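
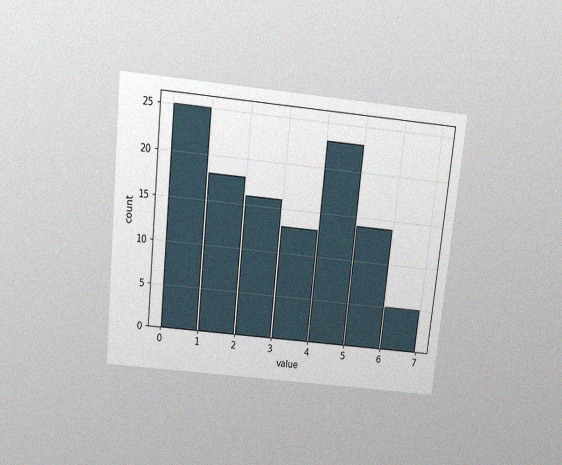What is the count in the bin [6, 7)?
5

The chart is tilted about 6° clockwise and viewed slightly from above, with some photo noise. The [6, 7) bin has height 5.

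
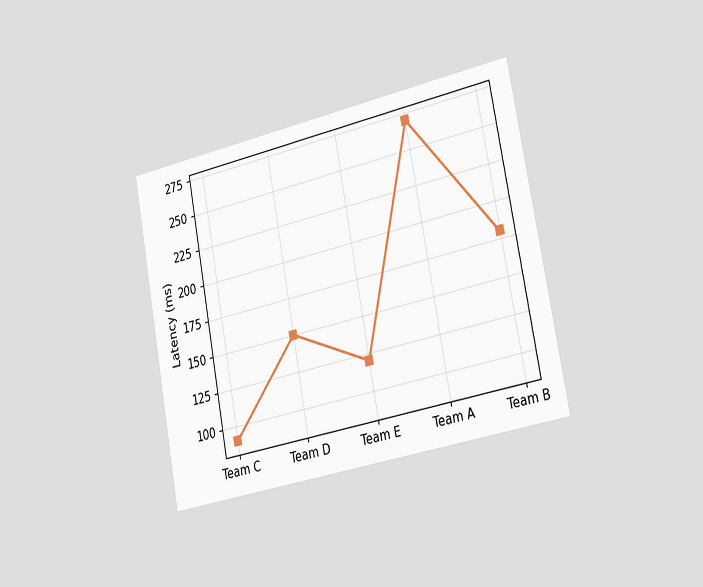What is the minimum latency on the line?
The chart is tilted about 11° counter-clockwise and viewed slightly from the right. The lowest point is at Team C, and reading across to the y-axis gives 90ms.

90ms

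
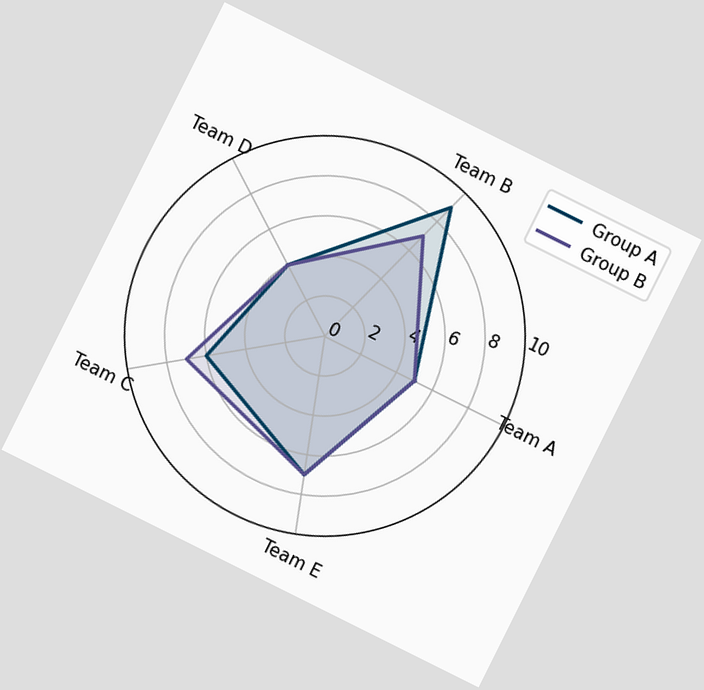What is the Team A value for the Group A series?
The chart is tilted about 26° clockwise. On the Team A axis, Group A reaches 5.

5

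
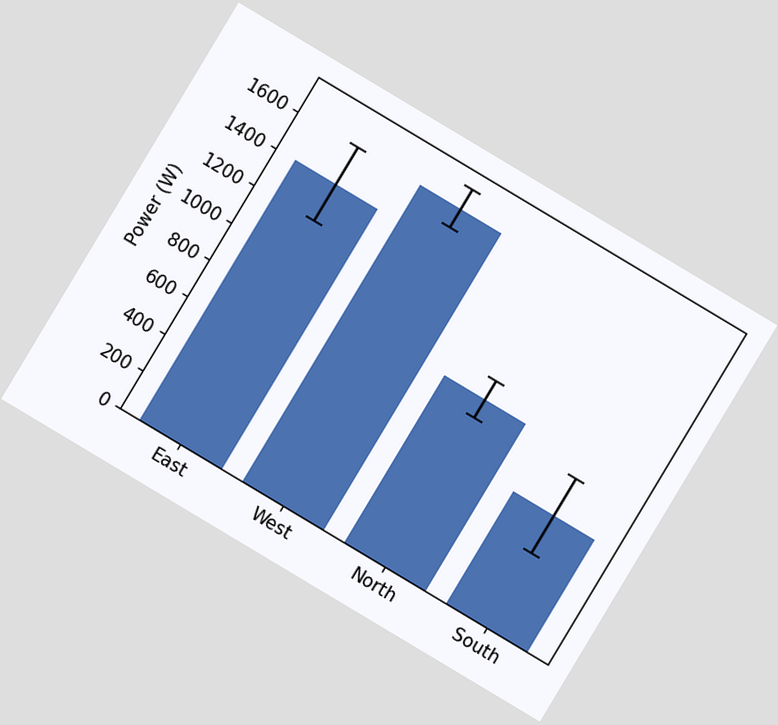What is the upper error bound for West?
The chart is tilted about 31° clockwise. The West bar's upper whisker reaches 1700W.

1700W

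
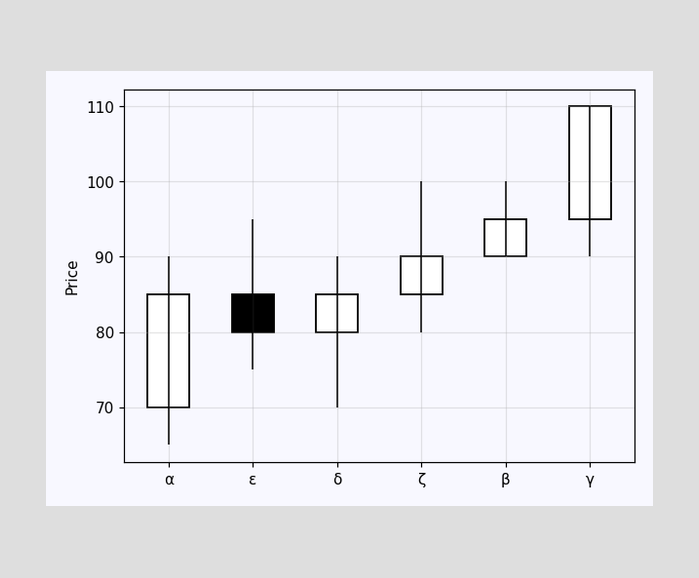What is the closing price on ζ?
90

The ζ candle closes at 90.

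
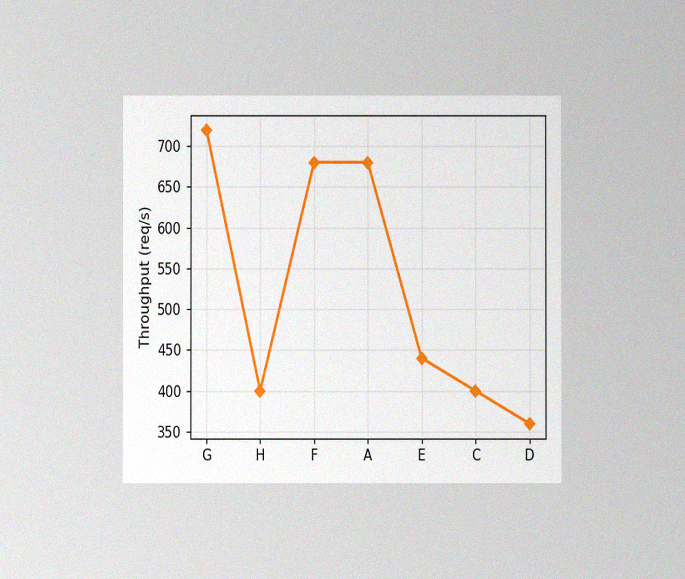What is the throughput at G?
The chart is viewed at a slight angle, with some photo noise. At G, the line is at 720req/s.

720req/s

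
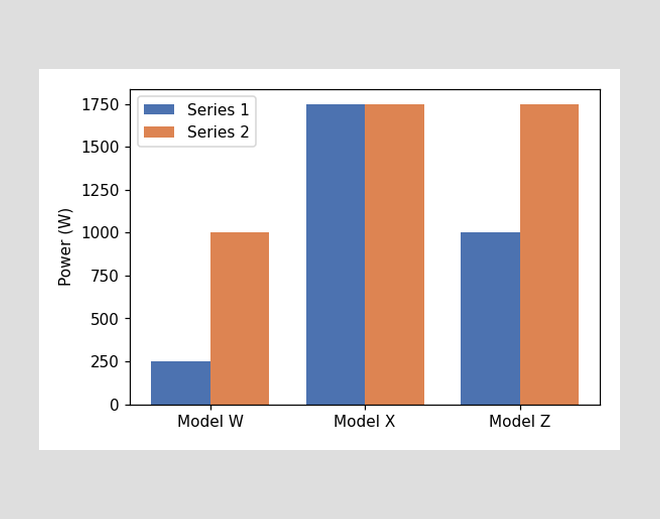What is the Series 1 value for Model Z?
1000W

The Series 1 bar at Model Z reaches 1000W on the y-axis.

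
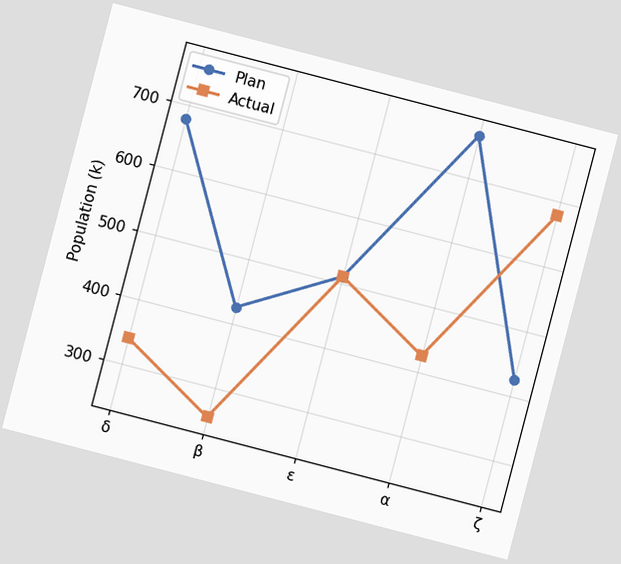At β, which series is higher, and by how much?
The chart is tilted about 15° clockwise. At β, Plan sits above the other line by 170k.

Plan, by 170k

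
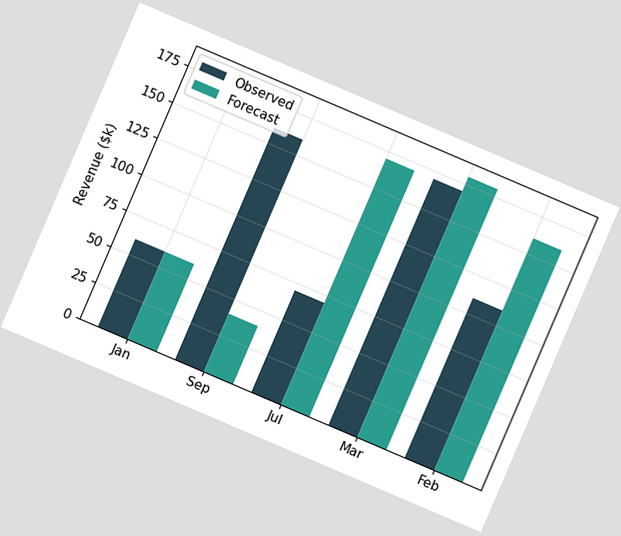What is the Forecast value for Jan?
The chart is tilted about 23° clockwise. The Forecast bar at Jan reaches $60k on the y-axis.

$60k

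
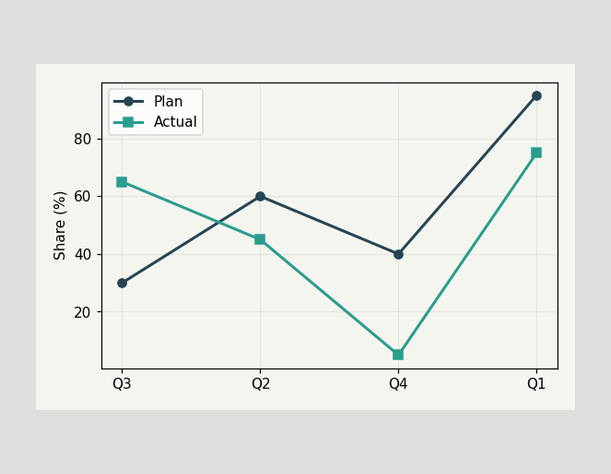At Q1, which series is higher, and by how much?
At Q1, Plan sits above the other line by 20%.

Plan, by 20%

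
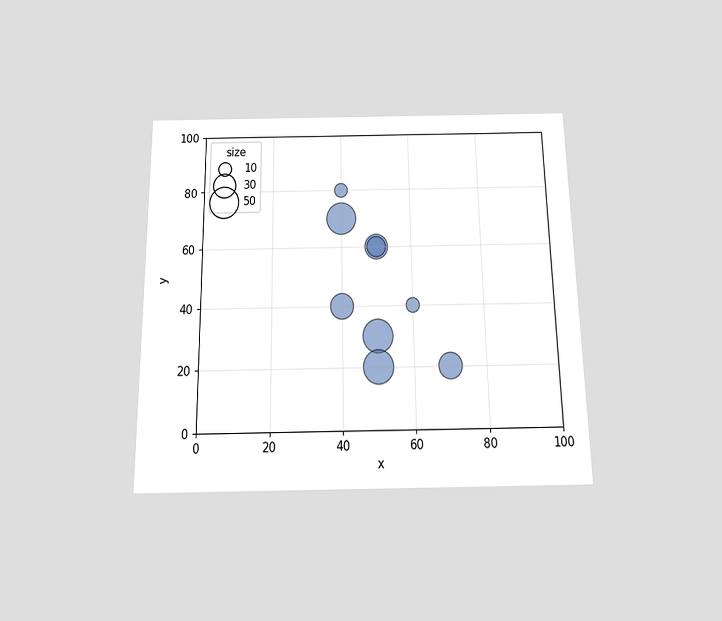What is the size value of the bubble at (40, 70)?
The chart is viewed slightly from below. Matching the bubble at (40, 70) against the size legend gives 50.

50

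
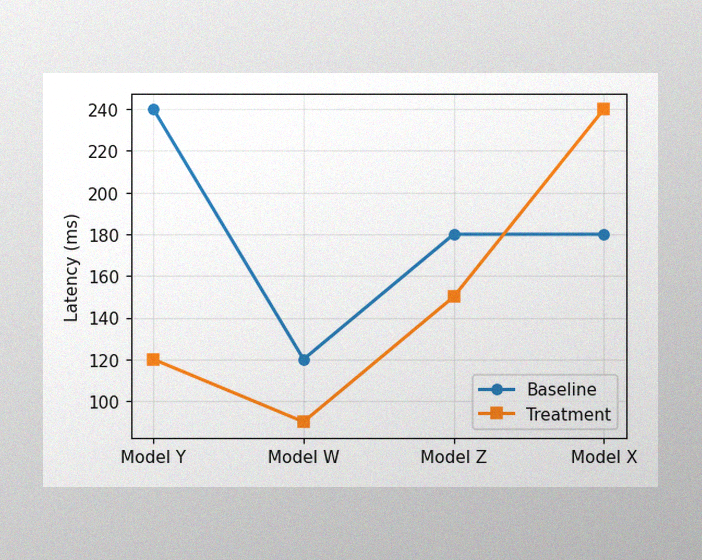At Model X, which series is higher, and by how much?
The image has some photo noise and uneven lighting. At Model X, Treatment sits above the other line by 60ms.

Treatment, by 60ms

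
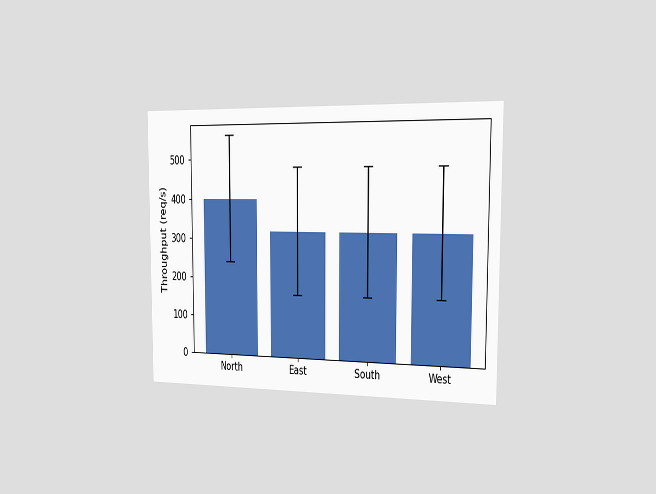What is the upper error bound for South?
480req/s

The chart is viewed slightly from the right. The South bar's upper whisker reaches 480req/s.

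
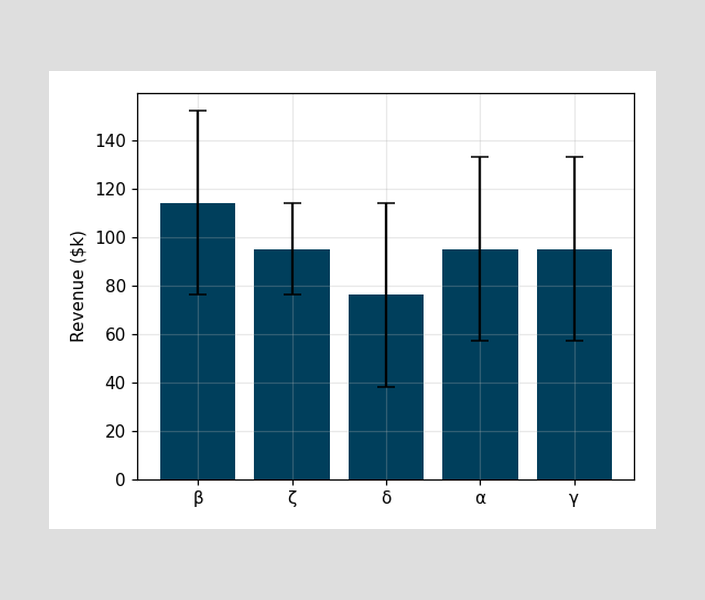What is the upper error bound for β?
The β bar's upper whisker reaches $152k.

$152k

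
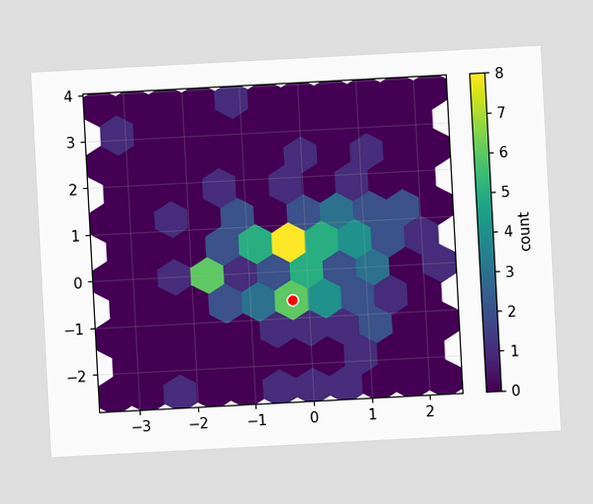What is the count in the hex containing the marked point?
The chart is tilted about 3° counter-clockwise. The marked hex reads 6 on the colorbar.

6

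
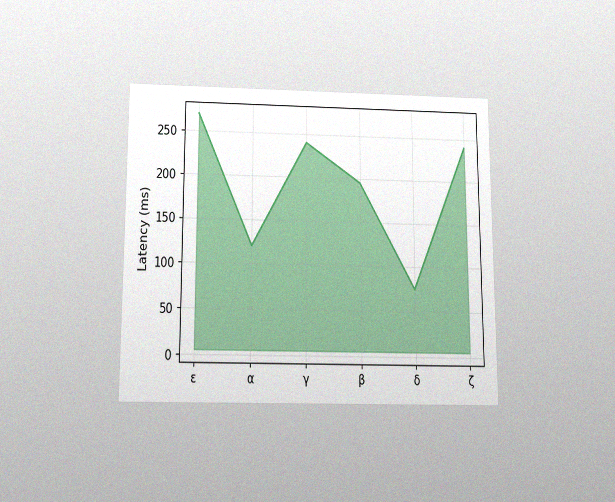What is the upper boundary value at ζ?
The chart is viewed slightly from below, with some photo noise. At ζ the upper boundary is at 240ms.

240ms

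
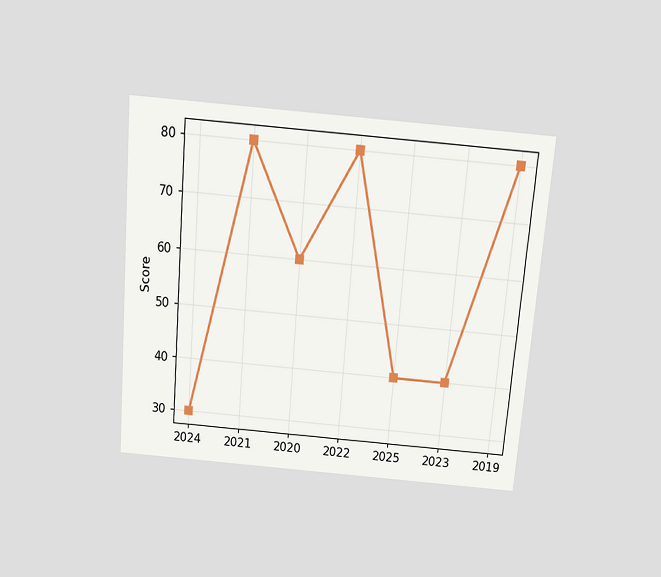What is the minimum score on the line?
30

The chart is tilted about 5° clockwise and viewed slightly from above. The lowest point is at 2024, and reading across to the y-axis gives 30.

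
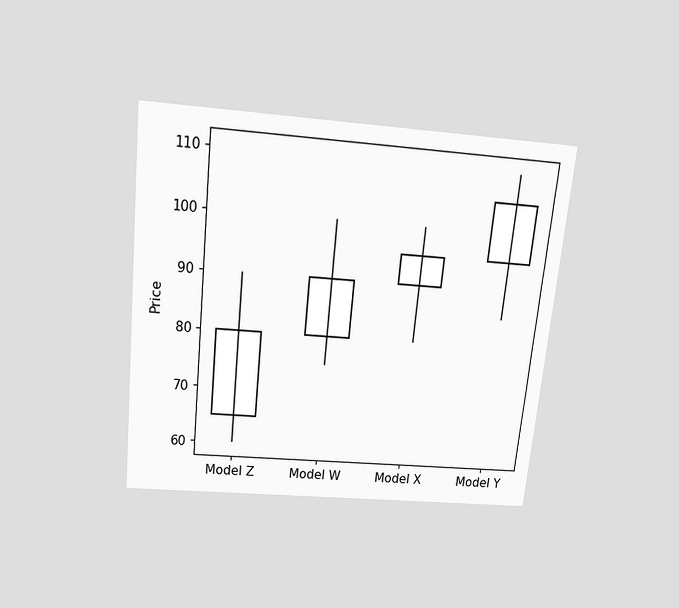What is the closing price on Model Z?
The chart is tilted about 6° clockwise and viewed slightly from above. The Model Z candle closes at 80.

80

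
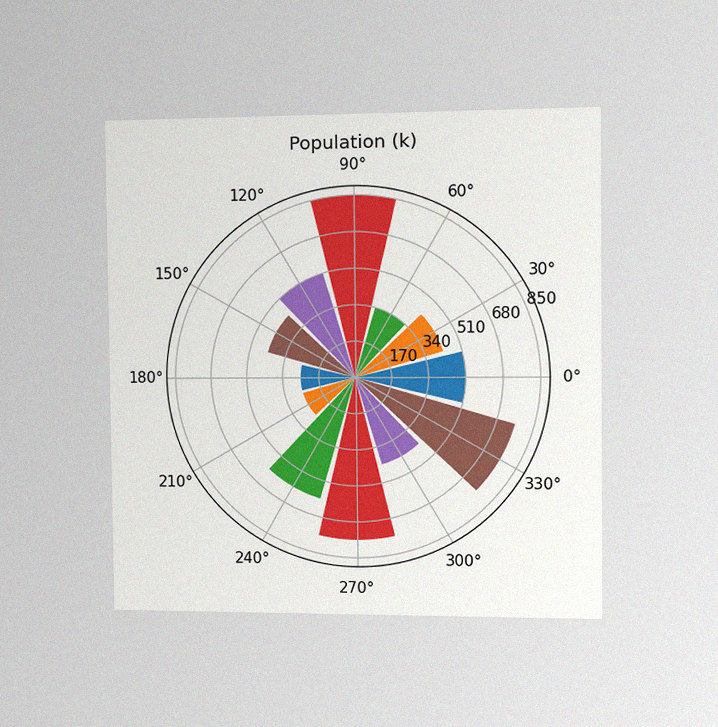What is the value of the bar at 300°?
The chart is viewed slightly from the right, with some photo noise. The bar at 300° reaches 425k on the radial axis.

425k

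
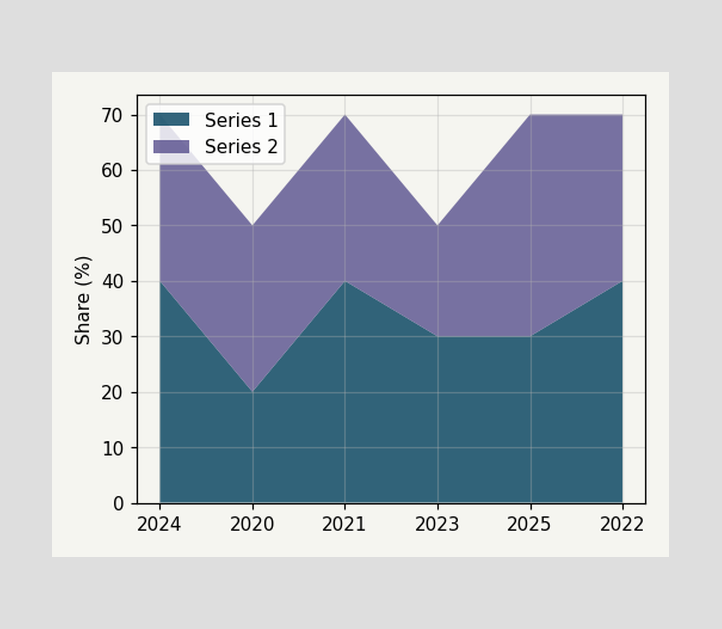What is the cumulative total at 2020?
50%

The stacked total at 2020 reaches 50%.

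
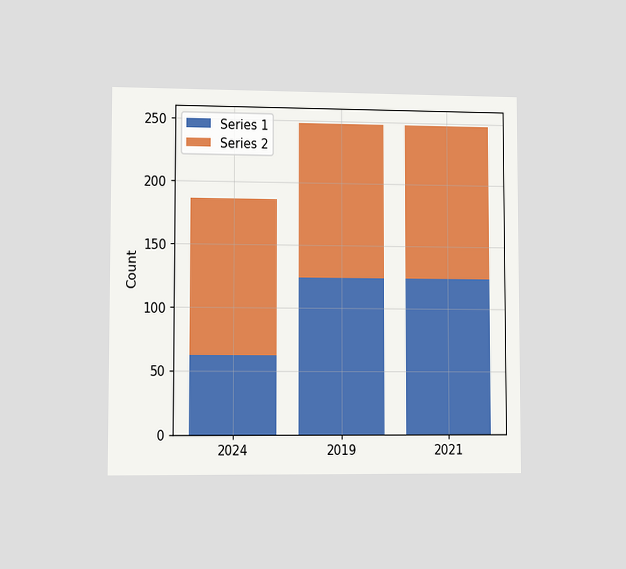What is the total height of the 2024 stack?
The chart is viewed slightly from the left. The 2024 stack's top reaches 186 on the y-axis.

186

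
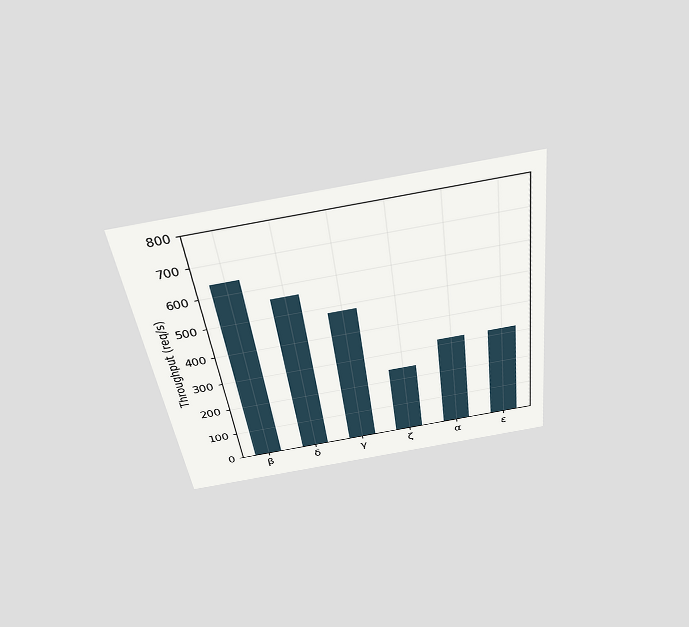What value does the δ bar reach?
560req/s

The chart is tilted about 7° counter-clockwise and viewed slightly from above. Reading along the chart's y-axis, the δ bar reaches 560req/s.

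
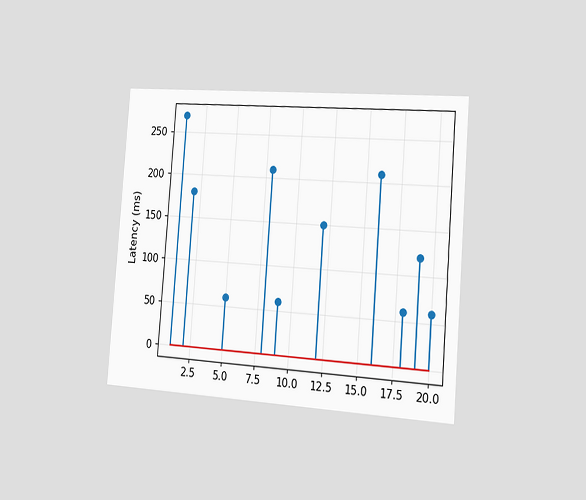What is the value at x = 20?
60ms

The chart is tilted about 4° clockwise and viewed slightly from the right. The stem at x=20 reaches 60ms.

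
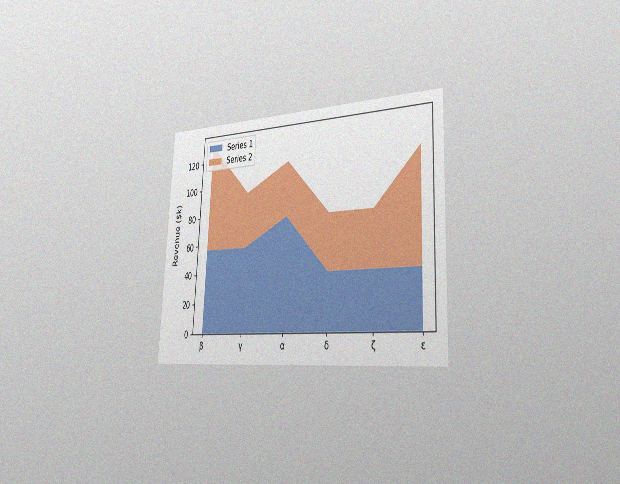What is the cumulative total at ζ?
$76k

The chart is tilted about 3° clockwise and viewed slightly from the right, with some photo noise. The stacked total at ζ reaches $76k.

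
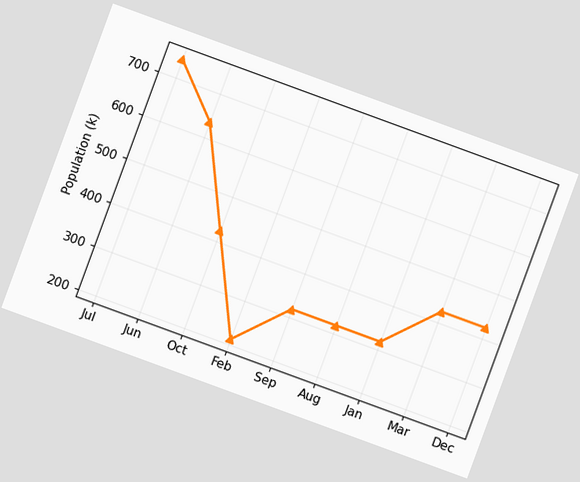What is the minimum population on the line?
212k

The chart is tilted about 20° clockwise. The lowest point is at Feb, and reading across to the y-axis gives 212k.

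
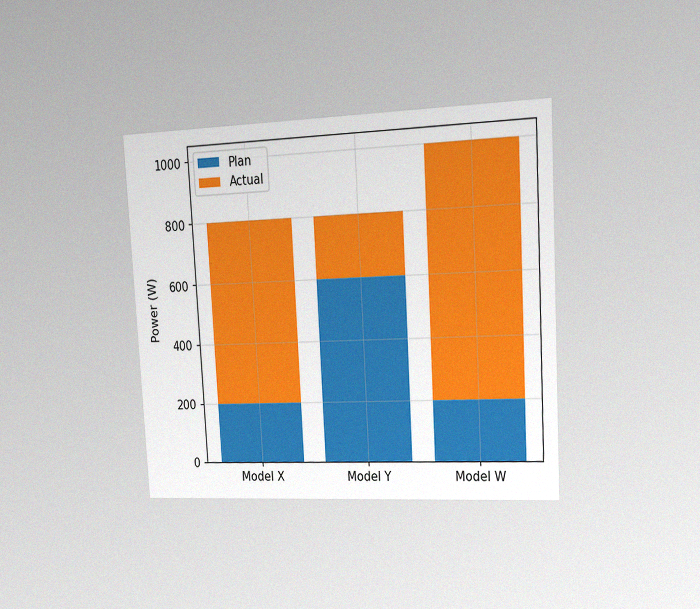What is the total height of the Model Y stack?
800W

The chart is tilted about 3° counter-clockwise and viewed slightly from the right, with some photo noise. The Model Y stack's top reaches 800W on the y-axis.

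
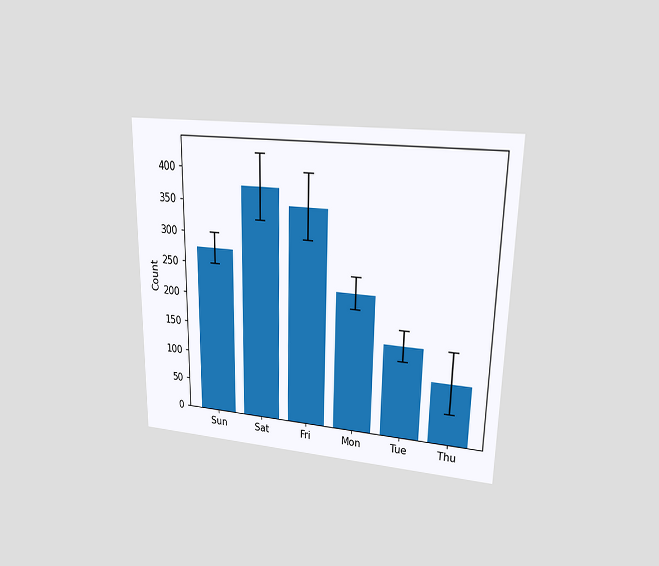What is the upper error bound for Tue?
The chart is viewed at a slight angle. The Tue bar's upper whisker reaches 175.

175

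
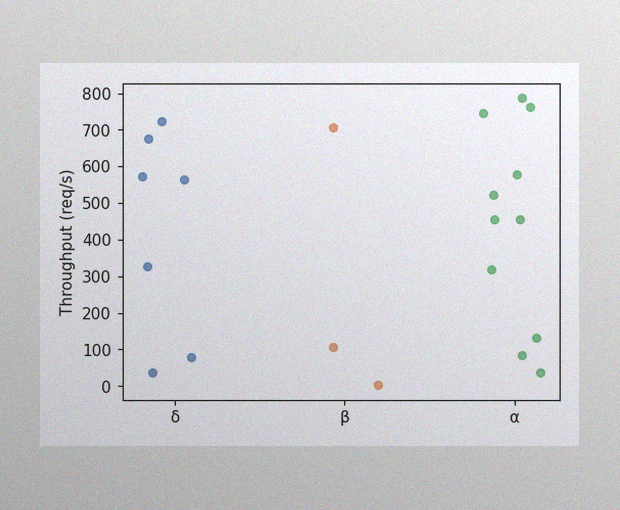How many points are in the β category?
3

The image has some photo noise and uneven lighting. Counting the markers in the β column gives 3.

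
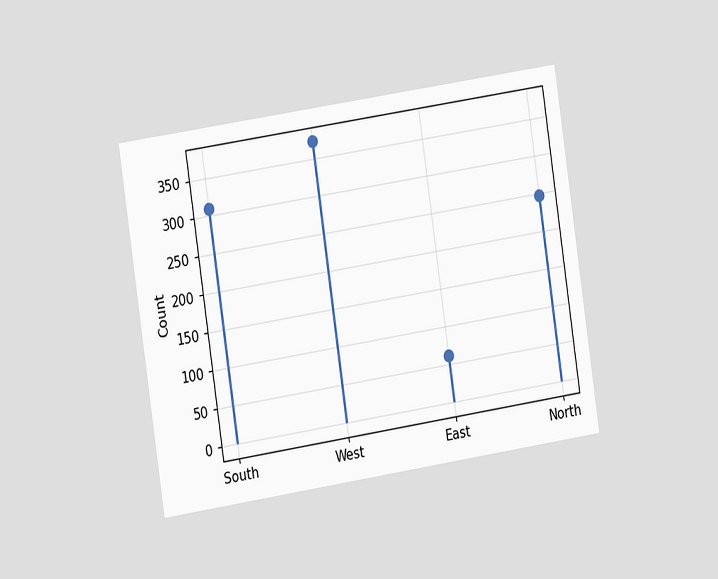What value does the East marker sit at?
62

The chart is tilted about 9° counter-clockwise and viewed slightly from the left. The East marker sits at 62.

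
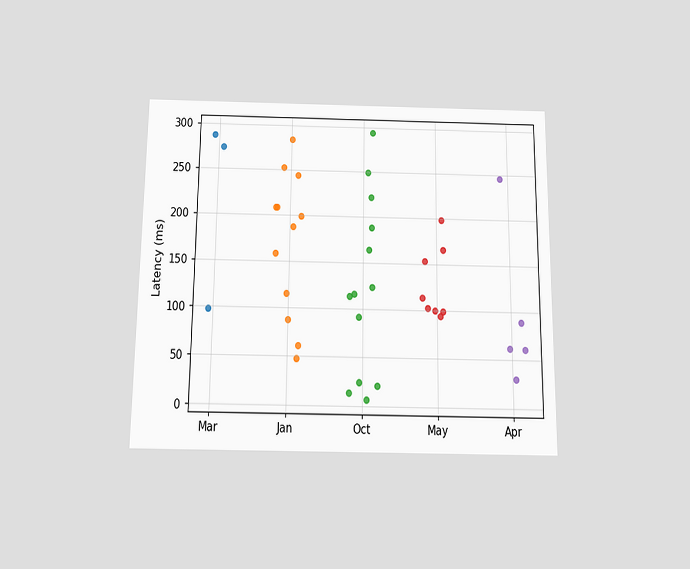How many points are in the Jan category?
The chart is viewed slightly from below. Counting the markers in the Jan column gives 12.

12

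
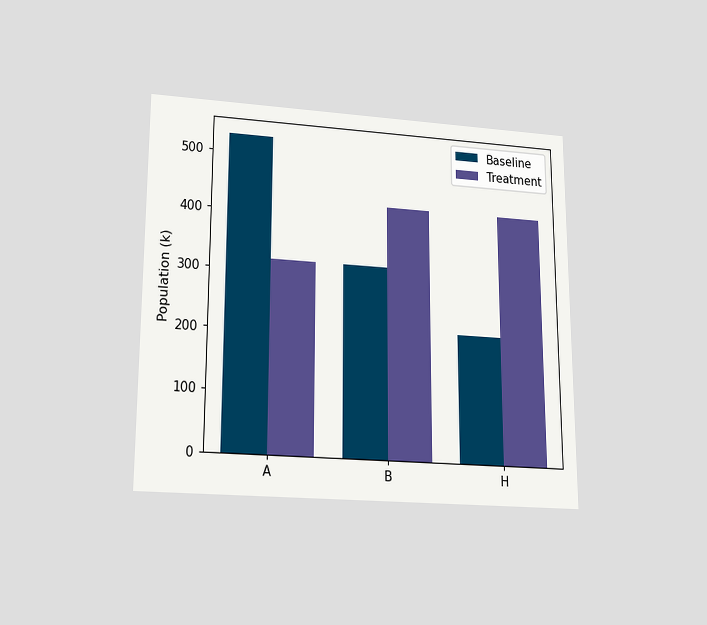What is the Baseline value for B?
The chart is viewed slightly from below. The Baseline bar at B reaches 318k on the y-axis.

318k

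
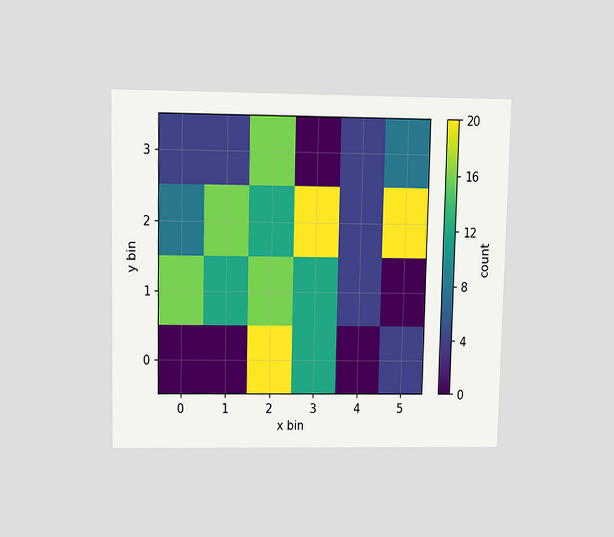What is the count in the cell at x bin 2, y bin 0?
20

The chart is viewed slightly from above. Matching the cell (2, 0) against the colorbar gives 20.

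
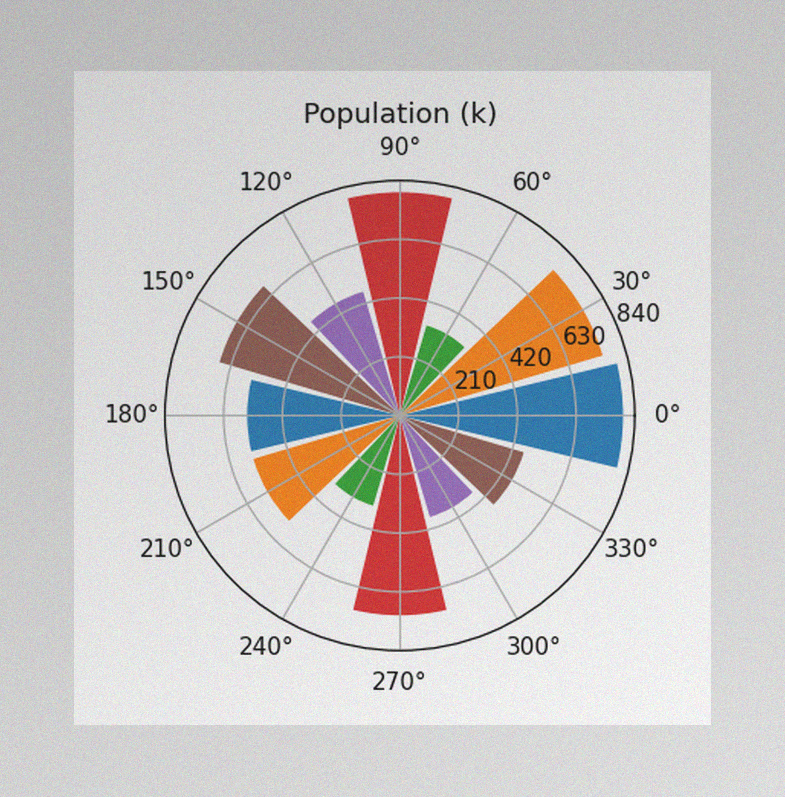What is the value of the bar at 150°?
The image has some photo noise and uneven lighting. The bar at 150° reaches 672k on the radial axis.

672k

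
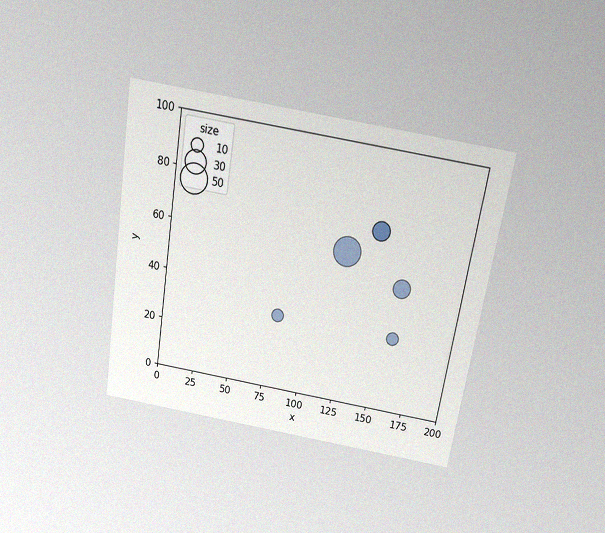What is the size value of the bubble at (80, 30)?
10

The chart is tilted about 9° clockwise and viewed slightly from above, with some photo noise. Matching the bubble at (80, 30) against the size legend gives 10.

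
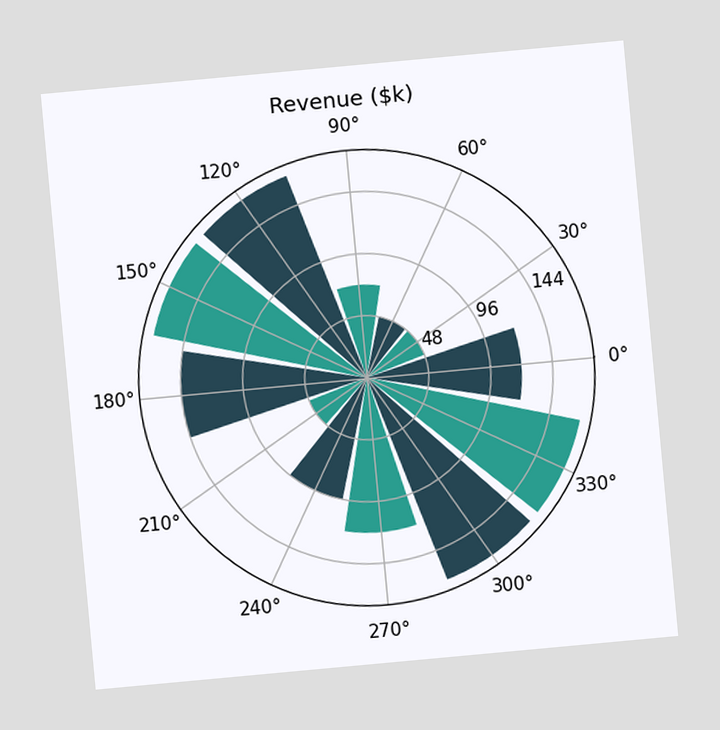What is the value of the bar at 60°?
The chart is tilted about 5° counter-clockwise. The bar at 60° reaches $48k on the radial axis.

$48k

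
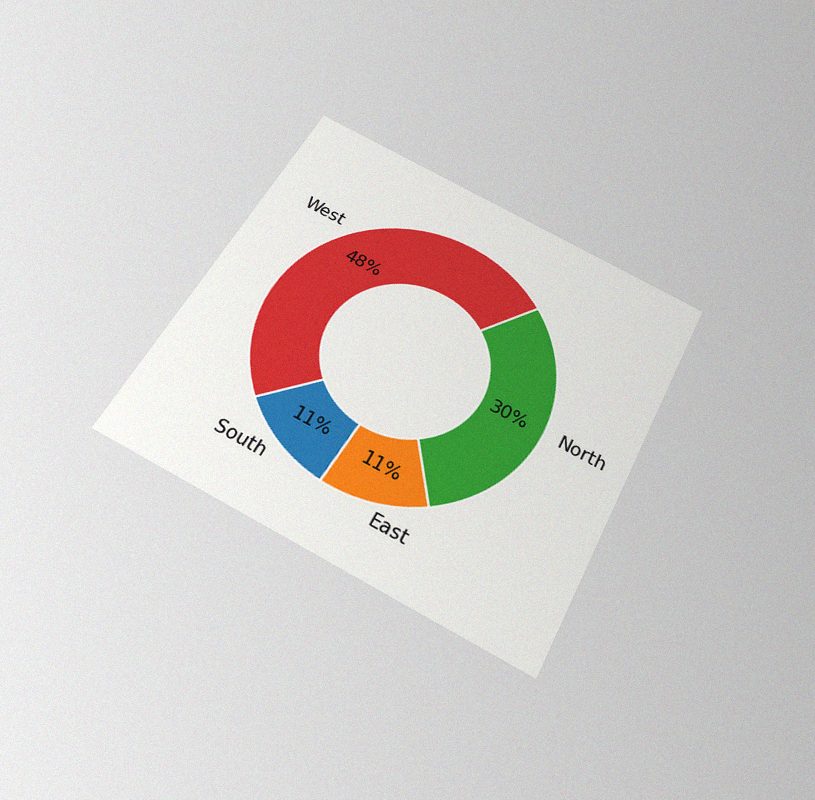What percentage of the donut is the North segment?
The chart is tilted about 27° clockwise and viewed slightly from below, with some photo noise. The North segment takes up 30% of the ring.

30%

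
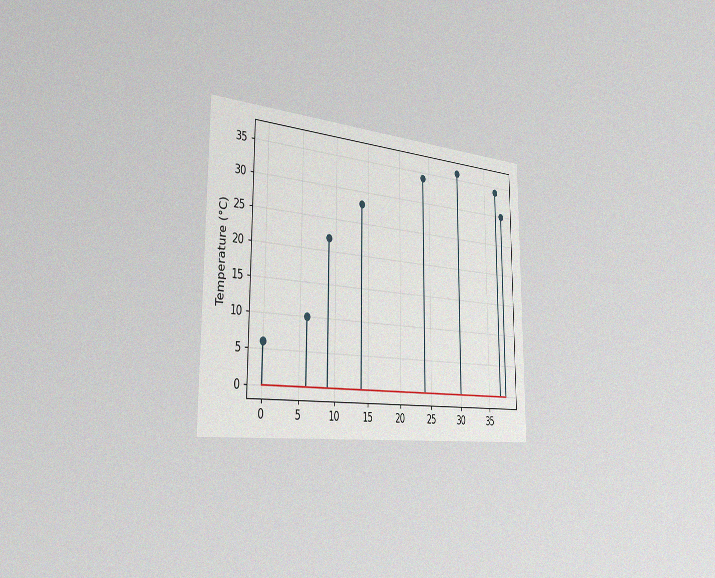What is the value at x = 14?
28°C

The chart is viewed slightly from the left, with some photo noise. The stem at x=14 reaches 28°C.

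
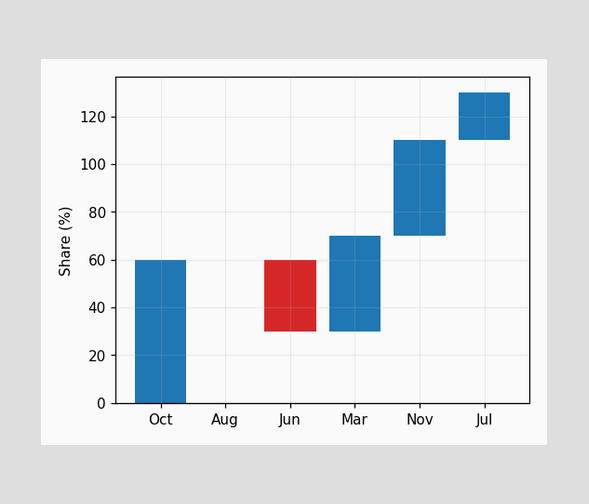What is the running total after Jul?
130%

After Jul the running total reaches 130%.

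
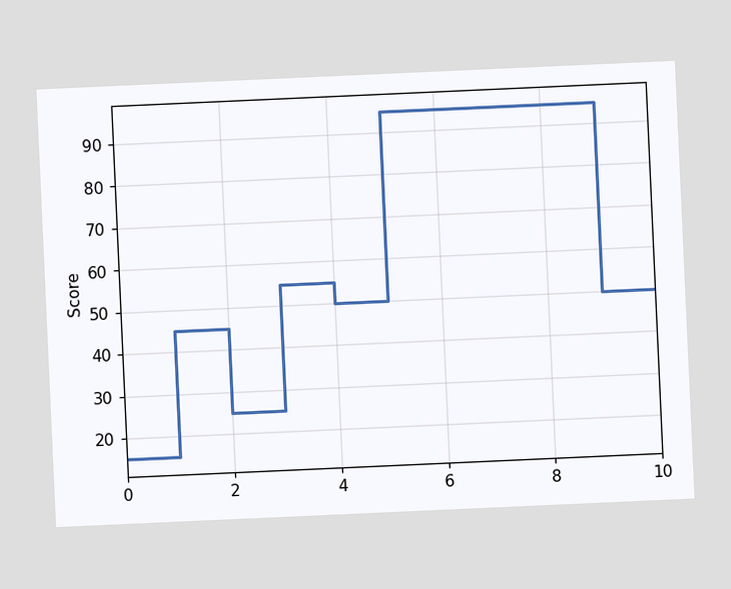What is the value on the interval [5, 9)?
95

The chart is tilted about 3° counter-clockwise. On [5, 9) the step sits at 95.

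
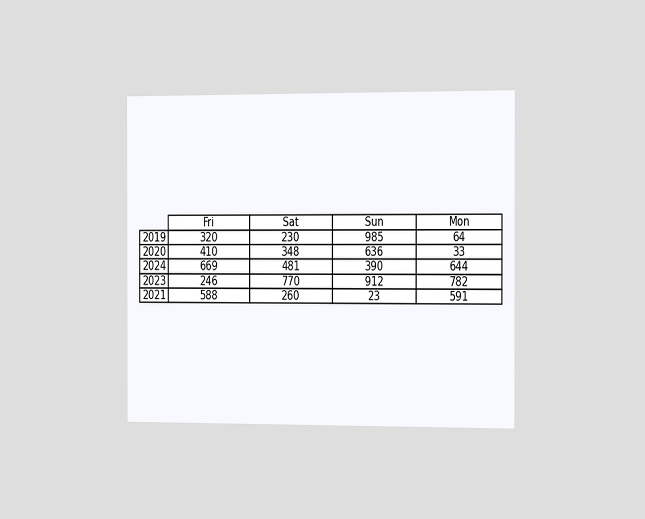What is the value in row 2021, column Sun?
23

The chart is viewed slightly from the right. The (2021, Sun) cell reads 23.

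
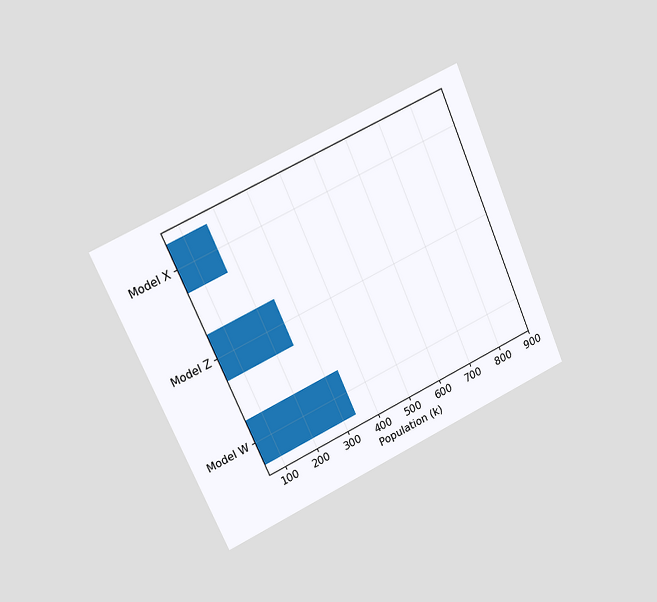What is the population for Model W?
340k

The chart is tilted about 24° counter-clockwise and viewed slightly from the left. Reading along the chart's x-axis, the Model W bar reaches 340k.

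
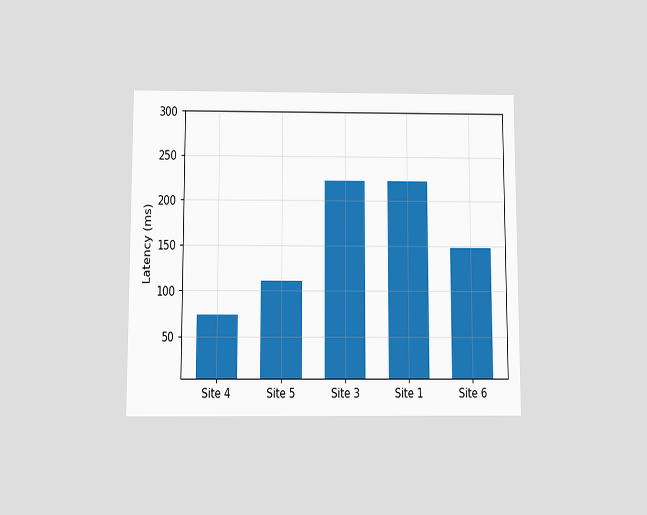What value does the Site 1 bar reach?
222ms

The chart is viewed slightly from below. Reading along the chart's y-axis, the Site 1 bar reaches 222ms.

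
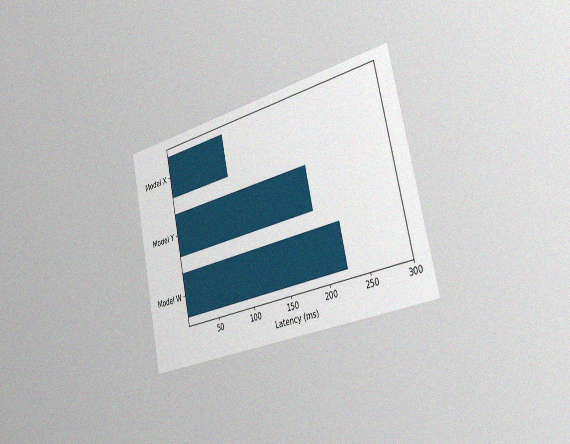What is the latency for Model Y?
The chart is tilted about 12° counter-clockwise and viewed slightly from the right, with some photo noise. Reading along the chart's x-axis, the Model Y bar reaches 195ms.

195ms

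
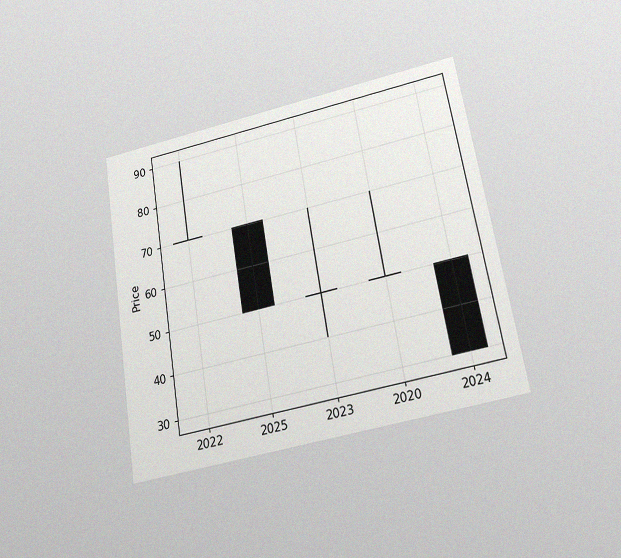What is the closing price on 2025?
50

The chart is tilted about 9° counter-clockwise and viewed slightly from below, with some photo noise. The 2025 candle closes at 50.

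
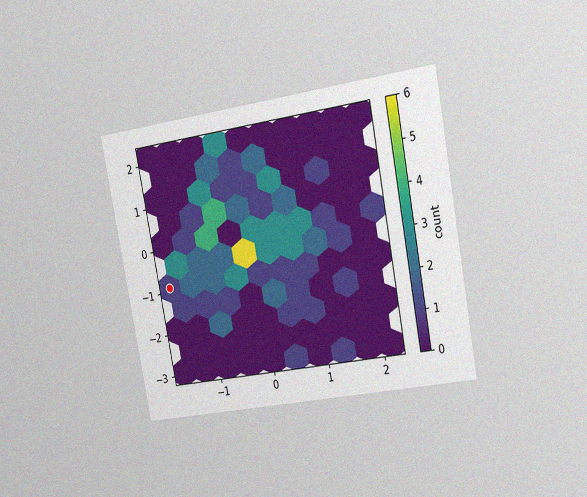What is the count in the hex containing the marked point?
1

The chart is tilted about 11° counter-clockwise and viewed slightly from the right, with some photo noise. The marked hex reads 1 on the colorbar.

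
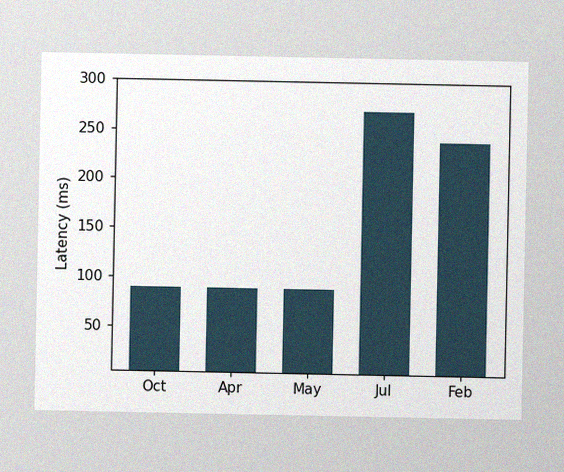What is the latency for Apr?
The image has some photo noise and uneven lighting. Reading along the chart's y-axis, the Apr bar reaches 90ms.

90ms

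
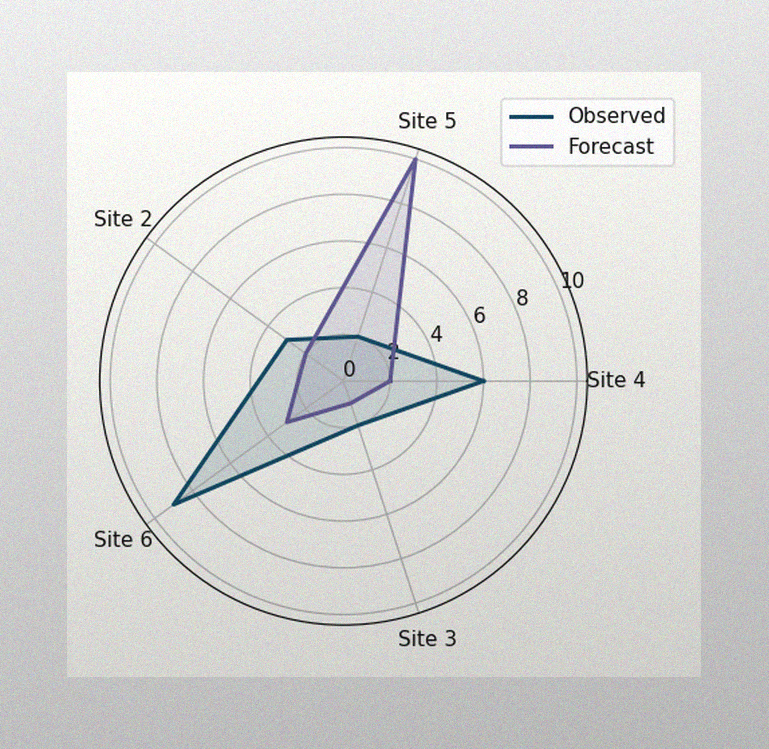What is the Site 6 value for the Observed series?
9

The image has some photo noise and uneven lighting. On the Site 6 axis, Observed reaches 9.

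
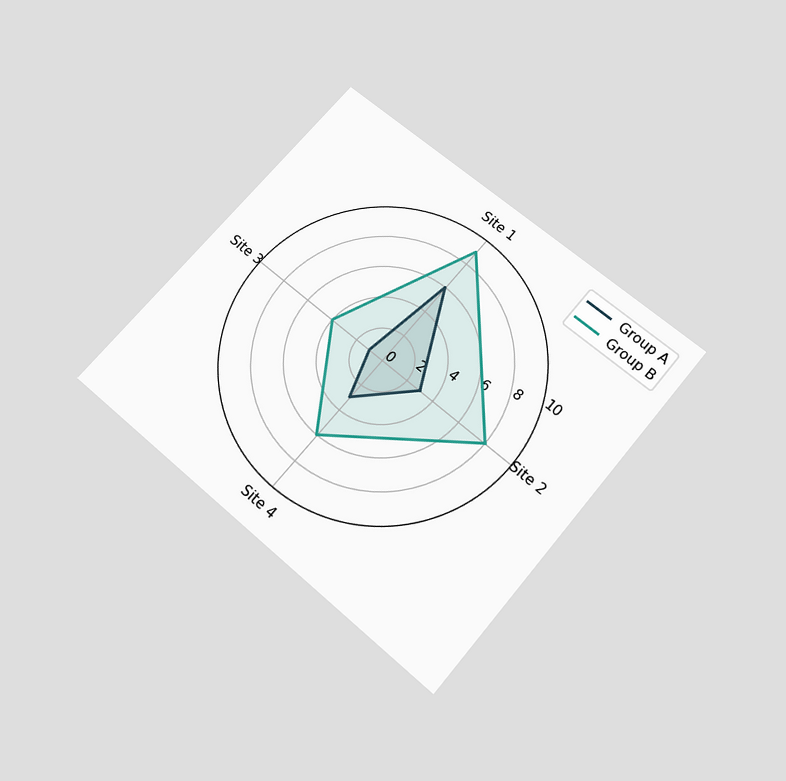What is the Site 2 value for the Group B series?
The chart is tilted about 40° clockwise and viewed slightly from below. On the Site 2 axis, Group B reaches 8.

8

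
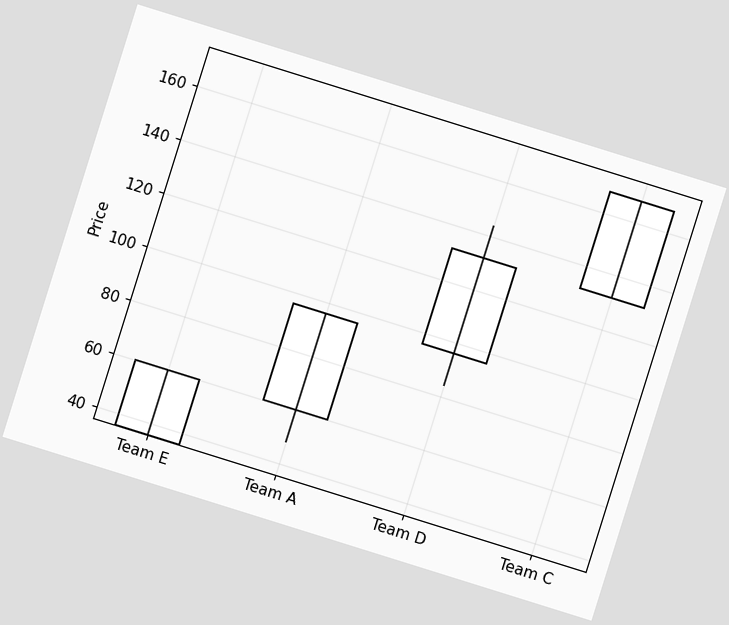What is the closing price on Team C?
The chart is tilted about 17° clockwise. The Team C candle closes at 168.

168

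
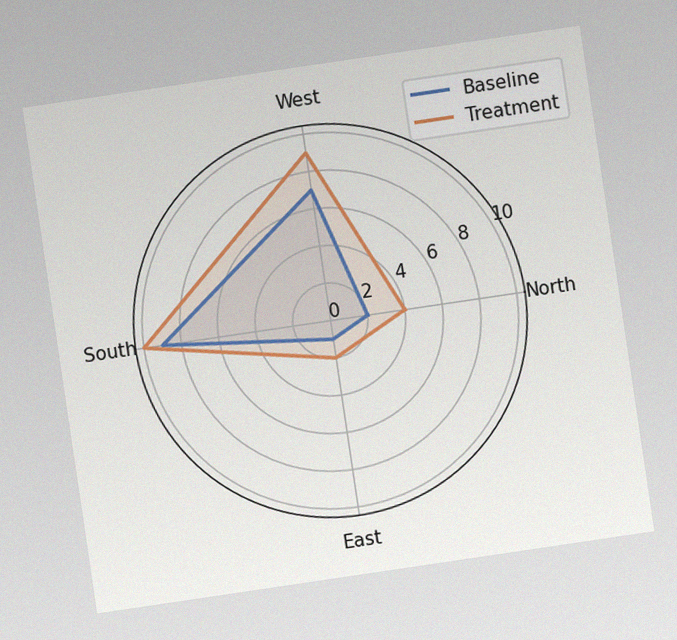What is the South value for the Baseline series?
The chart is tilted about 8° counter-clockwise, with some photo noise. On the South axis, Baseline reaches 9.

9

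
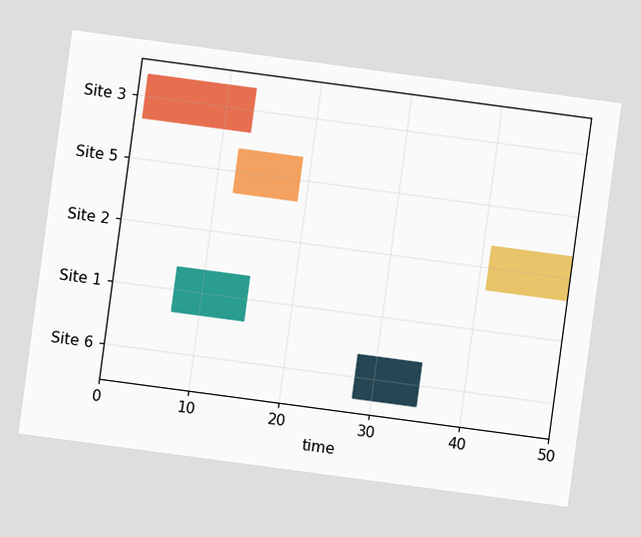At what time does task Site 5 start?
The chart is tilted about 8° clockwise. The Site 5 bar begins at t=12.

12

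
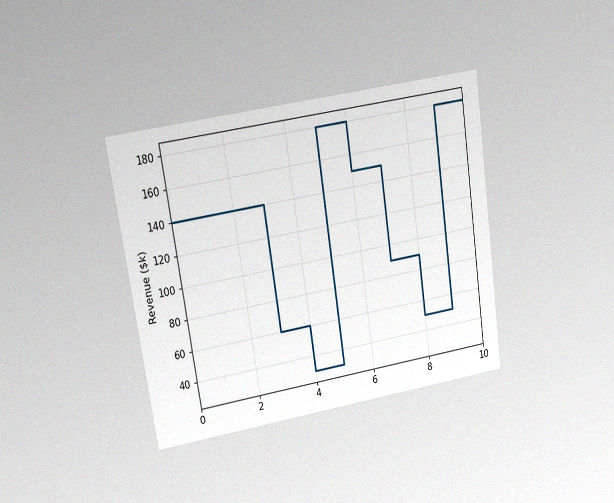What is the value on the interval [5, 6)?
$180k

The chart is tilted about 9° counter-clockwise and viewed at a slight angle, with some photo noise. On [5, 6) the step sits at $180k.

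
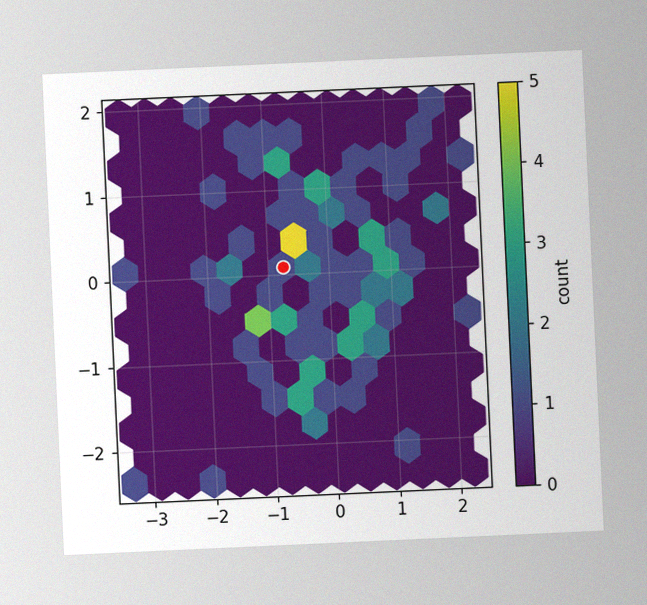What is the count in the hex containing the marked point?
1

The chart is tilted about 3° counter-clockwise, with some photo noise. The marked hex reads 1 on the colorbar.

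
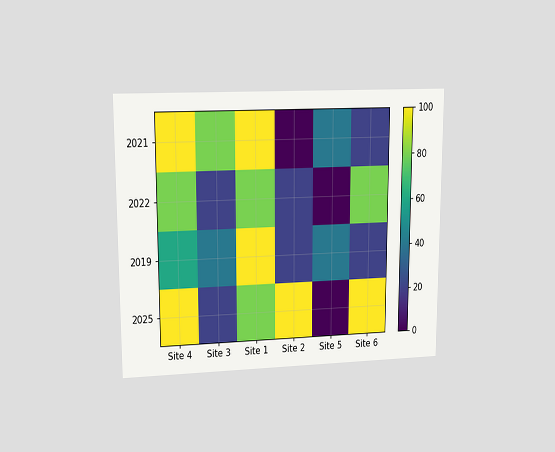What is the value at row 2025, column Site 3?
20

The chart is viewed at a slight angle. Matching cell (2025, Site 3) against the colorbar gives 20.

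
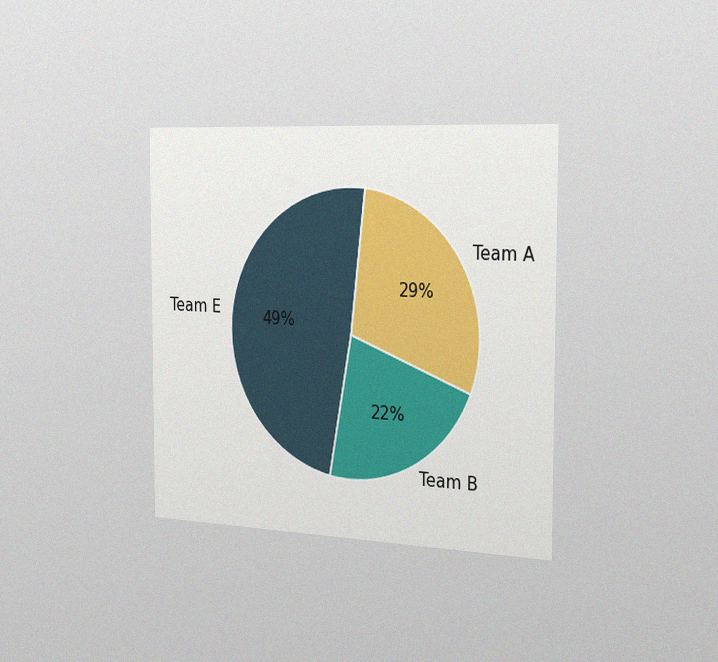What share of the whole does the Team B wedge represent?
22%

The chart is viewed slightly from the right, with some photo noise. The Team B slice takes up 22% of the pie.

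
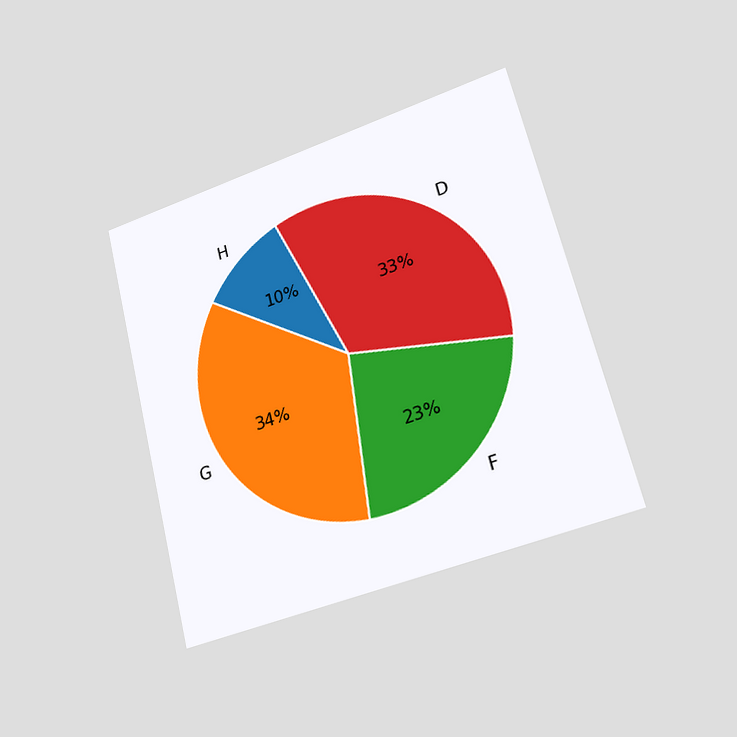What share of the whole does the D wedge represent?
The chart is tilted about 14° counter-clockwise and viewed slightly from the right. The D slice takes up 33% of the pie.

33%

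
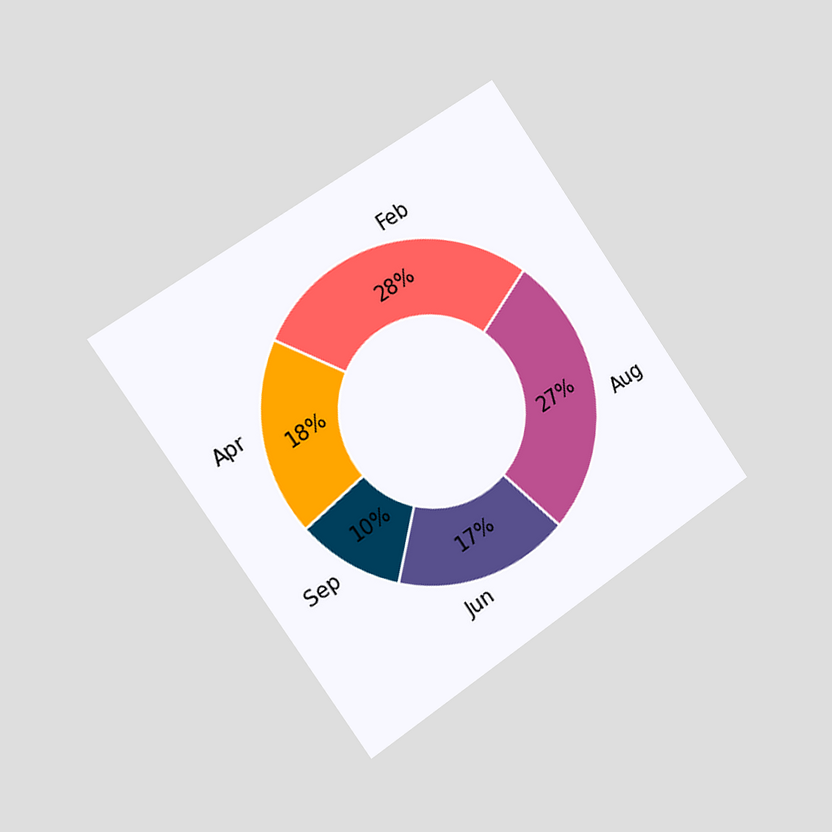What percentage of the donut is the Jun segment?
17%

The chart is tilted about 35° counter-clockwise and viewed slightly from the left. The Jun segment takes up 17% of the ring.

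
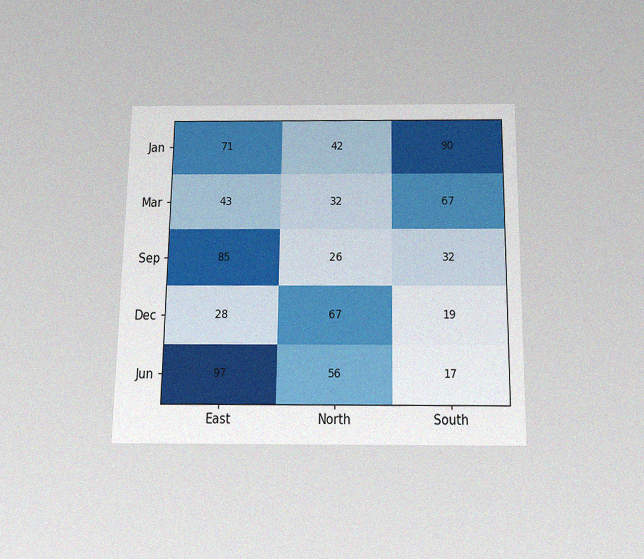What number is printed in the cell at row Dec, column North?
67

The chart is viewed slightly from below, with some photo noise. The (Dec, North) cell reads 67.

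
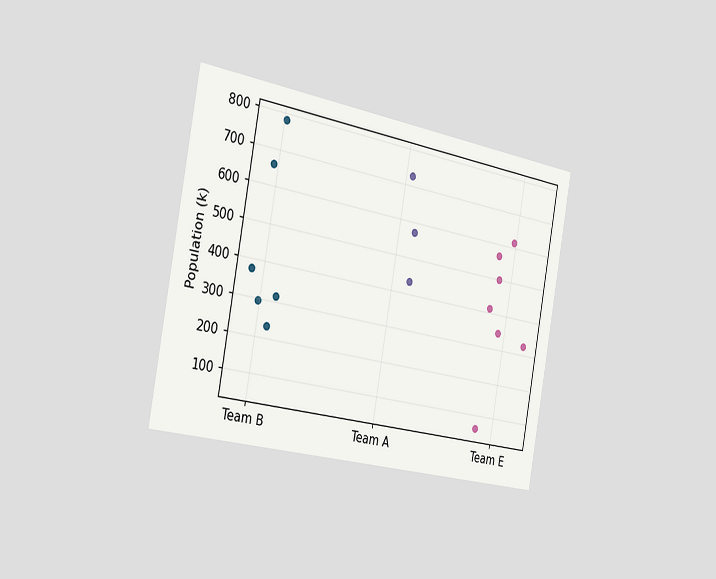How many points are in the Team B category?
6

The chart is tilted about 10° clockwise and viewed slightly from the left. Counting the markers in the Team B column gives 6.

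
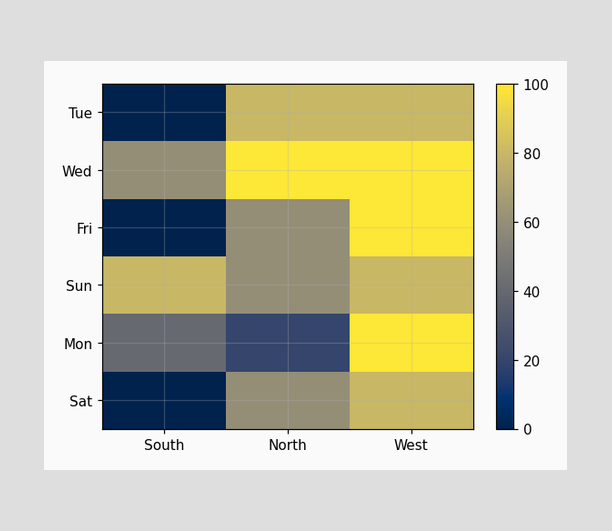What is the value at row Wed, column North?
Matching cell (Wed, North) against the colorbar gives 100.

100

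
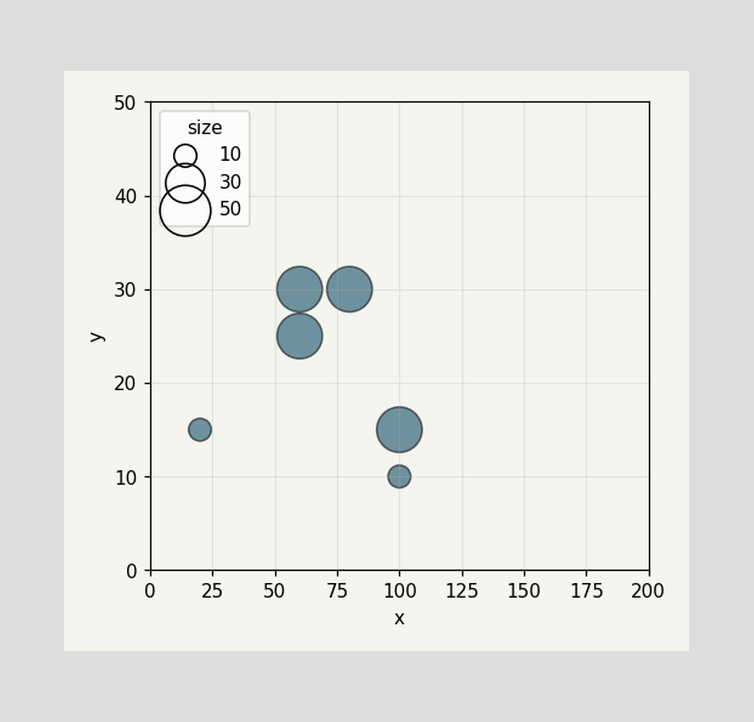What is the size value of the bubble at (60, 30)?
Matching the bubble at (60, 30) against the size legend gives 40.

40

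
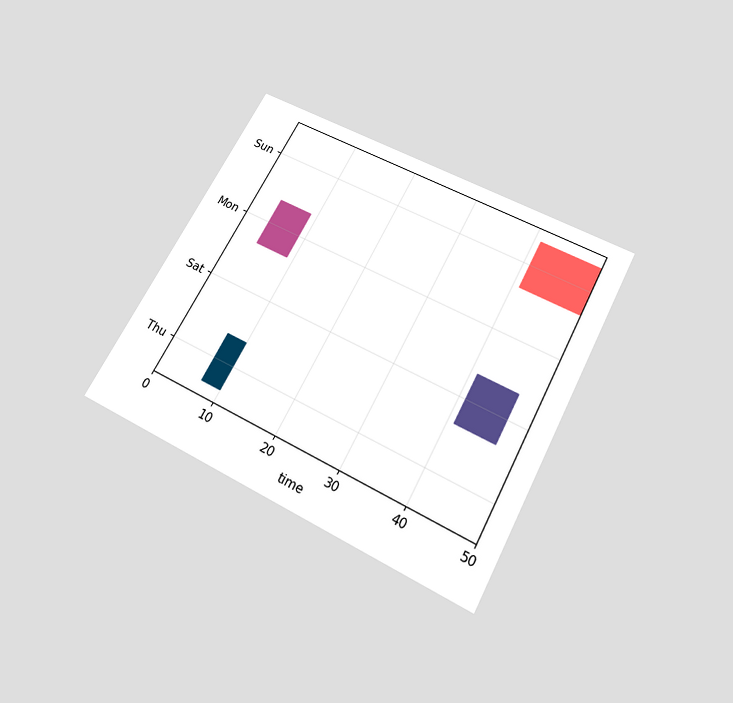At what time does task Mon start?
The chart is tilted about 28° clockwise and viewed slightly from below. The Mon bar begins at t=4.

4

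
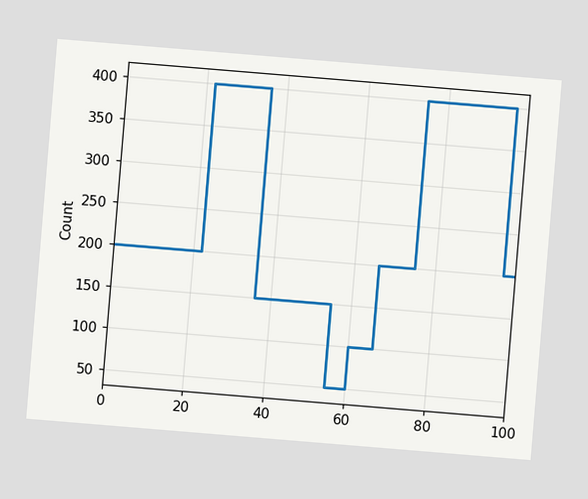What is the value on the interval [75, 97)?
The chart is tilted about 5° clockwise. On [75, 97) the step sits at 400.

400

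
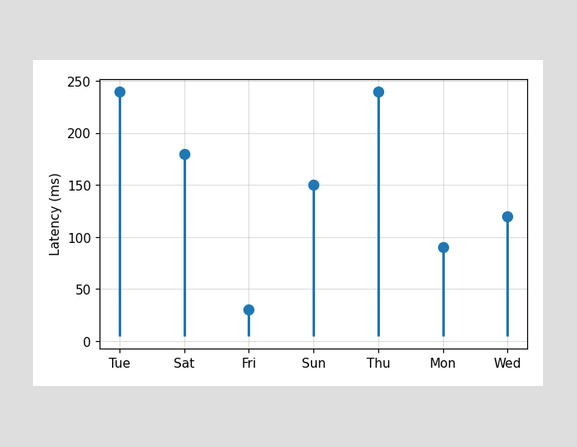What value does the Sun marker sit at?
The Sun marker sits at 150ms.

150ms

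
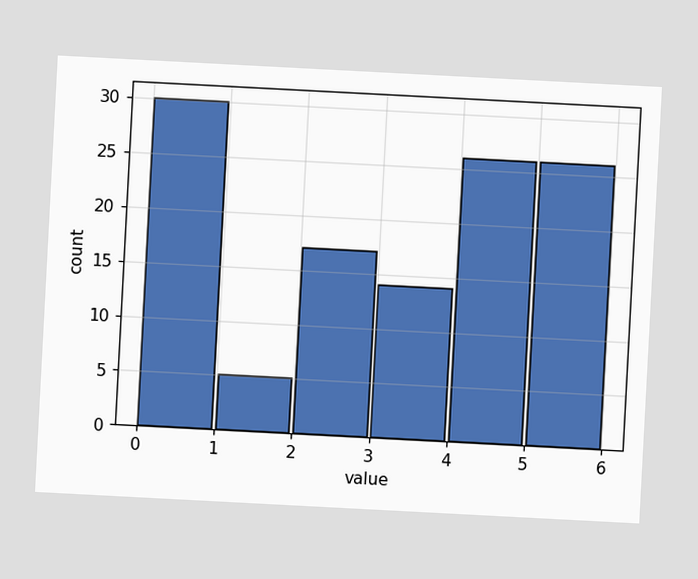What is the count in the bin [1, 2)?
5

The chart is tilted about 3° clockwise. The [1, 2) bin has height 5.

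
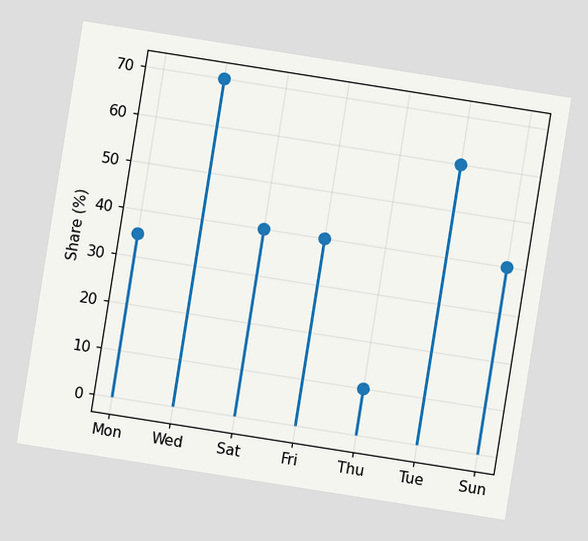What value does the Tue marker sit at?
The chart is tilted about 9° clockwise. The Tue marker sits at 60%.

60%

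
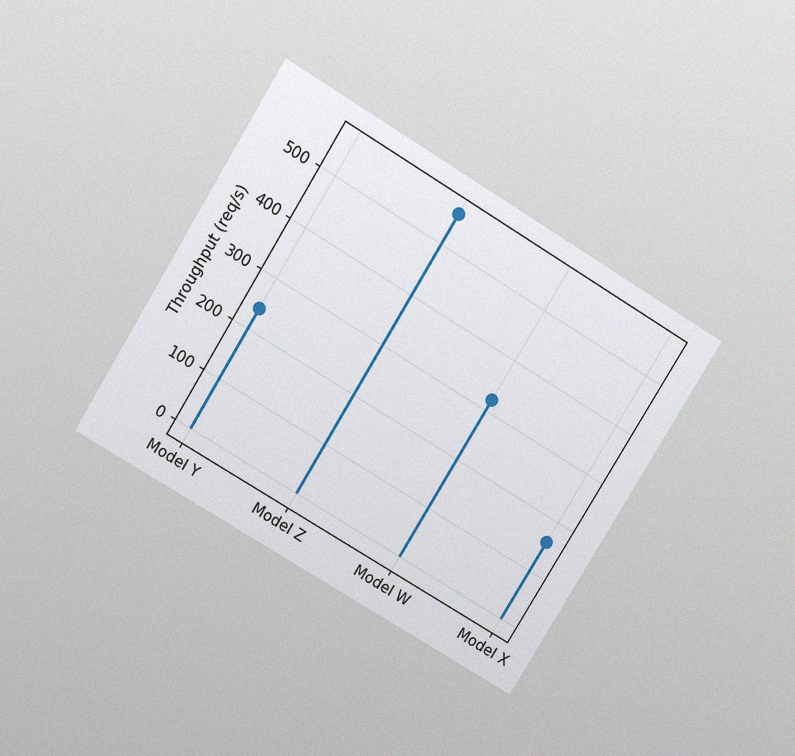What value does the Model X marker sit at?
The chart is tilted about 31° clockwise and viewed slightly from above, with some photo noise. The Model X marker sits at 160req/s.

160req/s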